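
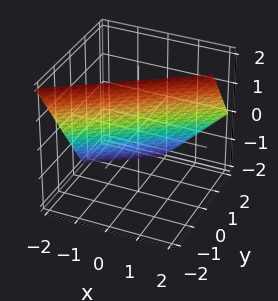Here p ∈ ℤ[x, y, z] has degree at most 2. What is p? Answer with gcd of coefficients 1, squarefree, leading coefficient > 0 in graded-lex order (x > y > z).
First, the degree is 1 — every cross-section is a straight line — this is a plane.
Then, from the visible intercepts: it crosses the z-axis at the gridline z = 1; one x-axis crossing is at x = -1.
Finally, the integer polynomial consistent with all of this is the stated p.

2*x - 3*y - 2*z + 2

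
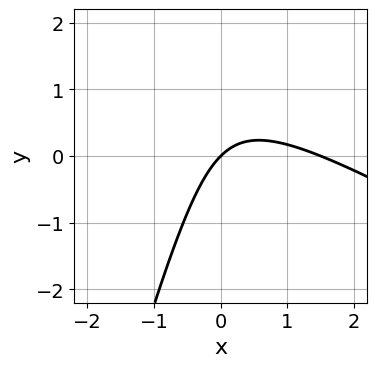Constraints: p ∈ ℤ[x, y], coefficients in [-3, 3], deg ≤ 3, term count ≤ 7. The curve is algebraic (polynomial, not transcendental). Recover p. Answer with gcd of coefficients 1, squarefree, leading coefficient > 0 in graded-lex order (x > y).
2*x^2 + 3*x*y - y^2 - 3*x + 3*y

Degree: a generic line meets the curve in up to 2 points, so deg p = 2.
From the visible intercepts: one x-axis crossing is at x = 0; one y-axis crossing is at y = 0.
Assembling these constraints gives the stated polynomial.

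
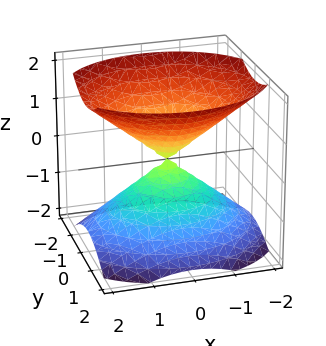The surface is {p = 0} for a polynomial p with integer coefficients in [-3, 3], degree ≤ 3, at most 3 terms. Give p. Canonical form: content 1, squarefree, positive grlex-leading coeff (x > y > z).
(a) The picture has 2 separate pieces. They look like related sheets of one shape, so recover p as a whole.
(b) The degree is 2 — a double cone through the origin; a quadric.
(c) Symmetries: the x ↦ −x reflection is a symmetry, so x appears only in even powers; the y ↦ −y reflection is a symmetry, so y appears only in even powers; it's symmetric under z → −z, forcing even powers of z.
(d) Observable constraints: it meets the y-axis at y = 0 (among the integer gridlines); one z-axis crossing is at z = 0; one x-axis crossing is at x = 0.
(e) Together with the visible shape, these determine p as stated.

2*x^2 + 3*y^2 - 3*z^2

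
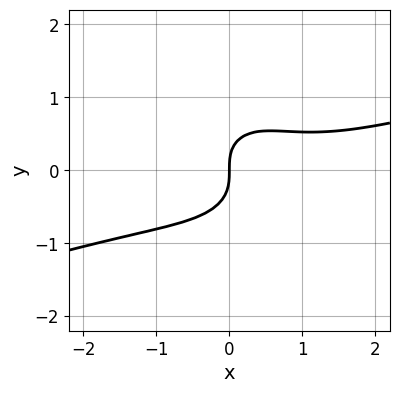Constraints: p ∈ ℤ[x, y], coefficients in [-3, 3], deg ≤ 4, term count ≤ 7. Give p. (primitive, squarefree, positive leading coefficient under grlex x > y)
1. The degree is 3 — a generic line meets the curve in up to 3 points.
2. From the axis intercepts and sections: it crosses the y-axis at the gridline y = 0; it meets the x-axis at x = 0 (among the integer gridlines).
3. Putting this together gives p.

x^3 - 3*x^2*y - 3*y^3 - x^2 + 2*x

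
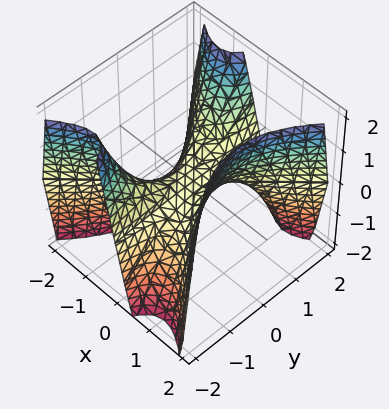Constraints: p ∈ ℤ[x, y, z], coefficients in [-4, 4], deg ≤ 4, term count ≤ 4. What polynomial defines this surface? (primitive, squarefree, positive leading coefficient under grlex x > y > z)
First, degree: no degree-2 surface has this shape, so deg p = 3.
Then, against the integer gridlines: one z-axis crossing is at z = 0; it meets the x-axis at x = 0 (among the integer gridlines).
Finally, fitting integer coefficients to these (and the overall shape) gives p. Check: (0, 2, 0) on the y-axis lies on the surface, and p(0, 2, 0) = 0. ✓

x^3 - x*y^2 - z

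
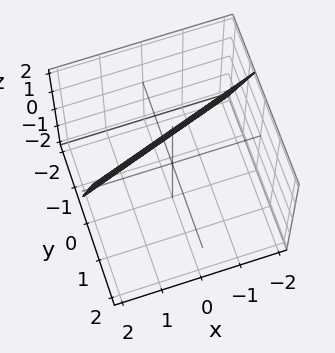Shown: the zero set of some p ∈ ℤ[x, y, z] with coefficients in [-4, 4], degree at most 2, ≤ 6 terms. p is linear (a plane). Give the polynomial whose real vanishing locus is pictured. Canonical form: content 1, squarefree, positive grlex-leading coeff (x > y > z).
x - 3*y + z - 2

1. deg p = 1. The surface is flat (a plane).
2. From the visible intercepts: it meets the x-axis at x = 2 (among the integer gridlines); it crosses the z-axis at the gridline z = 2.
3. These observations pin down the coefficients.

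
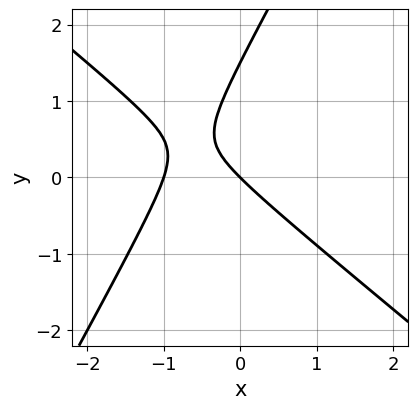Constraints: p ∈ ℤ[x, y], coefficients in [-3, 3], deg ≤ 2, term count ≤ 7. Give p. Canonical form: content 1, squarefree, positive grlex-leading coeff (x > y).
3*x^2 + 2*x*y - 2*y^2 + 3*x + 3*y

1. deg p = 2. No degree-1 curve has this shape.
2. Against the integer gridlines: the x-axis gridline crossings are at x ∈ {-1, 0}; it meets the y-axis at y = 0 (among the integer gridlines).
3. Assembling these constraints gives the stated polynomial.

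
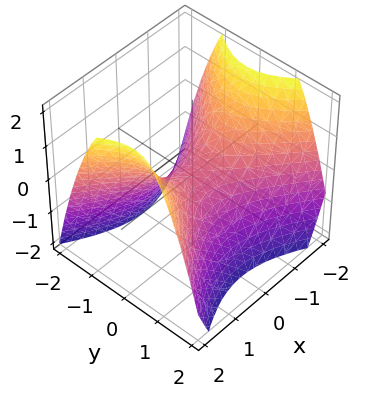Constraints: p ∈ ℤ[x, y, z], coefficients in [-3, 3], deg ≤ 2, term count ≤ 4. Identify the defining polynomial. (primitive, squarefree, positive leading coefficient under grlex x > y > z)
2*x^2 - 3*y^2 - 3*z

deg p = 2. A hyperbolic paraboloid; a quadric.
Symmetries: the y ↦ −y reflection is a symmetry, so y appears only in even powers; it's symmetric under x → −x, forcing even powers of x.
Against the integer gridlines: it meets the z-axis at z = 0 (among the integer gridlines); it crosses the x-axis at the gridline x = 0; it meets the y-axis at y = 0 (among the integer gridlines).
Matching integer coefficients to the picture gives p.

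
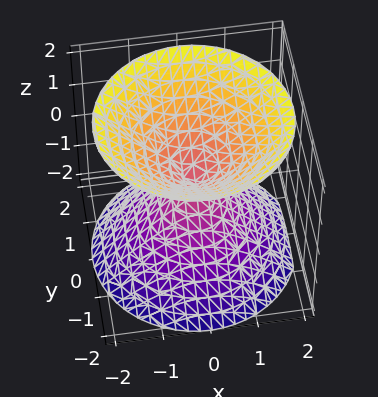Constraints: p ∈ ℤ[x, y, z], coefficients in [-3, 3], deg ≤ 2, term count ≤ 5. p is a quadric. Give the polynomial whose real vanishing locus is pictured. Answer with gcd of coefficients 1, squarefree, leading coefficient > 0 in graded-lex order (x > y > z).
x^2 + y^2 - z^2

1. There are 2 components. Treating them together as one polynomial.
2. The degree is 2 — two nappes meeting at a single point; a quadric.
3. Symmetries: rotational symmetry about the z-axis ⇒ p depends on x, y only through x² + y²; the z ↦ −z reflection is a symmetry, so z appears only in even powers.
4. Checking where it meets the axes: it crosses the x-axis at the gridline x = 0; a circular section at z = -1 has radius exactly 1; it meets the z-axis at z = 0 (among the integer gridlines); it meets the y-axis at y = 0 (among the integer gridlines).
5. These observations pin down the coefficients.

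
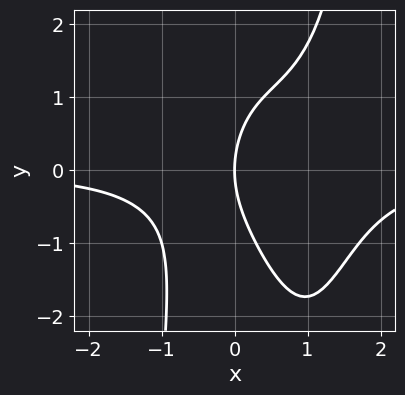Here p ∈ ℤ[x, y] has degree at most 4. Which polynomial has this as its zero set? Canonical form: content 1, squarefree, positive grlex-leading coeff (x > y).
1. The degree is 4 — the shape is more complex than any degree-3 curve.
2. From the visible intercepts: it crosses the y-axis at the gridline y = 0; it crosses the x-axis at the gridline x = 0.
3. Fitting integer coefficients to these (and the overall shape) gives p.

2*x^3*y - 2*x^2*y - y^2 + 3*x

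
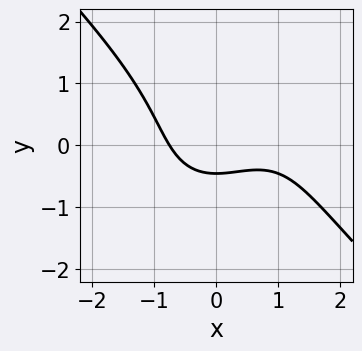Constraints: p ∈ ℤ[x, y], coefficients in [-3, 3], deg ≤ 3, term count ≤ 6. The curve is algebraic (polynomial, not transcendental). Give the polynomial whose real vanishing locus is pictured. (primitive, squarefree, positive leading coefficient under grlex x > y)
(a) Degree: a generic line meets the curve in up to 3 points, so deg p = 3.
(b) Putting this together gives p.

x^3 + y^3 - x^2 + 2*y + 1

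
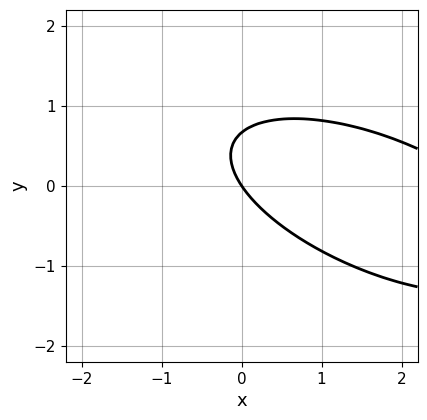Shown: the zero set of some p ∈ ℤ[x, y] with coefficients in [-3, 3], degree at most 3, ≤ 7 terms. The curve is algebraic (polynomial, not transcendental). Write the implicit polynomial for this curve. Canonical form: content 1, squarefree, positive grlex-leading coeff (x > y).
x^2 + 2*x*y + 3*y^2 - 3*x - 2*y

1. deg p = 2.
2. Checking where it meets the axes: one y-axis crossing is at y = 0; it meets the x-axis at x = 0 (among the integer gridlines).
3. Putting this together gives p.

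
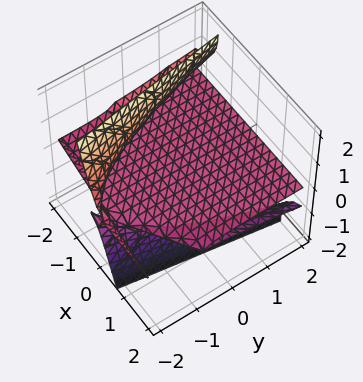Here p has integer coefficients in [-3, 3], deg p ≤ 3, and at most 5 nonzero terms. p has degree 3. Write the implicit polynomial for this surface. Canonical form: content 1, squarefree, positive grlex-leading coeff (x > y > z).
3*x*z^2 + z^3 + y*z + 2*z

(a) deg p = 3. No degree-2 surface has this shape.
(b) From the axis intercepts and sections: every point of the y-axis in the box is on the surface; the visible x-axis segment lies entirely on the surface; it meets the z-axis at z = 0 (among the integer gridlines).
(c) Assembling these constraints gives the stated polynomial.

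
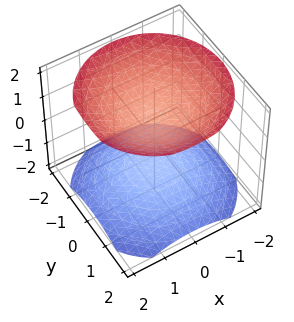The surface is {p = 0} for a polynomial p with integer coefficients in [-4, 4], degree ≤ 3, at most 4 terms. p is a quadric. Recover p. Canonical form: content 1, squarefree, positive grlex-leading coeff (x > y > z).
First, I count 2 distinct pieces. Treating them together as one polynomial.
Next, the degree is 2 — two sheets facing apart; a quadric.
Then, symmetries: rotational symmetry about the z-axis ⇒ p depends on x, y only through x² + y²; the z ↦ −z reflection is a symmetry, so z appears only in even powers.
Then, checking where it meets the axes: the surface avoids every integer y-axis point in the box; no x-intercept at any integer in the box.
Finally, together with the visible shape, these determine p as stated. Check: (0, 0, 1) on the z-axis lies on the surface, and p(0, 0, 1) = 0. ✓

2*x^2 + 2*y^2 - 3*z^2 + 3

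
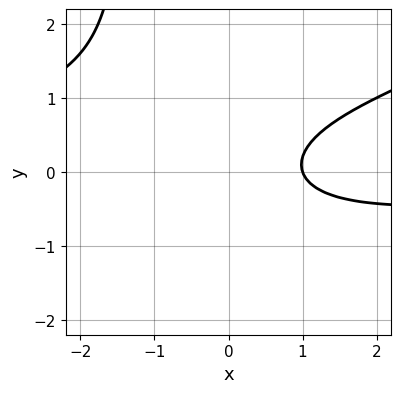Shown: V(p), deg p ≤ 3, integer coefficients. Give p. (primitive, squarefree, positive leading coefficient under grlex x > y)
x^2*y - 2*x*y^2 - 3*y^2 + 3*x - 3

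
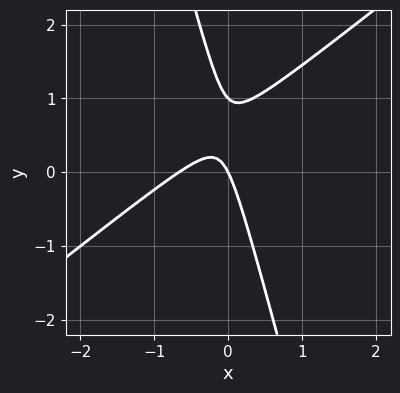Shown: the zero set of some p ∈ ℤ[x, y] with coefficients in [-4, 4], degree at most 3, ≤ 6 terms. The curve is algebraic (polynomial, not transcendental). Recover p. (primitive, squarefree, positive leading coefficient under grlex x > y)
3*x^2 - 3*x*y - y^2 + 2*x + y

Degree: a generic line meets the curve in up to 2 points, so deg p = 2.
Against the integer gridlines: it crosses the x-axis at the gridline x = 0; among the integer gridlines, it crosses the y-axis at y ∈ {0, 1}.
Assembling these constraints gives the stated polynomial.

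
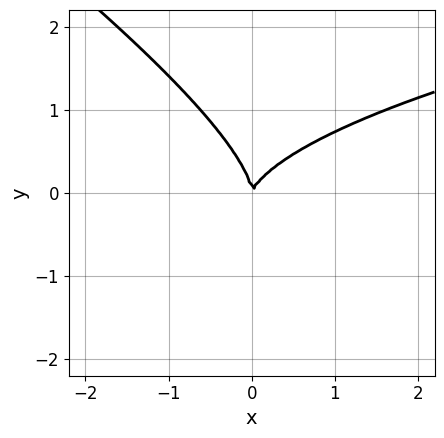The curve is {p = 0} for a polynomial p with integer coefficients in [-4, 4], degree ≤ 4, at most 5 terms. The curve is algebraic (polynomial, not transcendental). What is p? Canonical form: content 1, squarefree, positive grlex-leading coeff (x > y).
(a) deg p = 3. The shape is more complex than any degree-2 curve.
(b) From the visible intercepts: it crosses the x-axis at the gridline x = 0; one y-axis crossing is at y = 0.
(c) Putting this together gives p.

2*x*y^2 + 3*y^3 - 3*x^2 + x*y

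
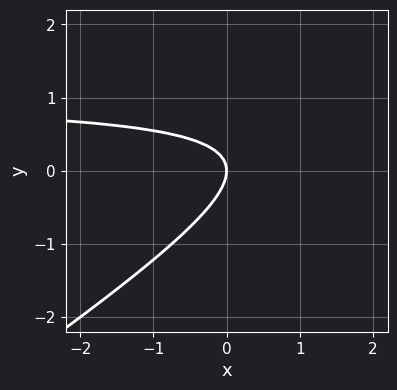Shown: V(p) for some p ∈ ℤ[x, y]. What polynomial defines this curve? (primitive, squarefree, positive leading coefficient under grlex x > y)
1. The degree is 2 — a generic line meets the curve in up to 2 points.
2. From the visible intercepts: it meets the x-axis at x = 0 (among the integer gridlines); one y-axis crossing is at y = 0.
3. Fitting integer coefficients to these (and the overall shape) gives p.

2*x*y - 3*y^2 - 2*x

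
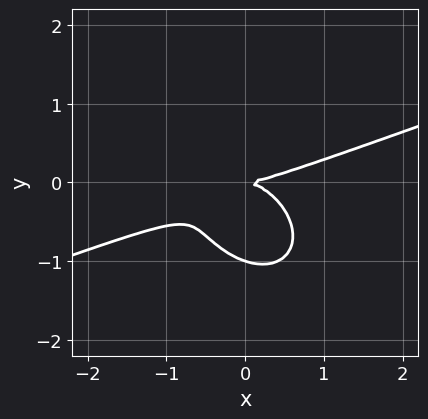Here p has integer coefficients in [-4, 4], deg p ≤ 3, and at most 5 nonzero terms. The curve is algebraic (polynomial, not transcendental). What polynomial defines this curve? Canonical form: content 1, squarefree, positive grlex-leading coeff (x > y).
First, the degree is 3 — no degree-2 curve has this shape.
Next, reading off the gridlines: it crosses the x-axis at the gridline x = 0; among the integer gridlines, it crosses the y-axis at y ∈ {-1, 0}.
Finally, together with the visible shape, these determine p as stated.

x^3 - 2*x^2*y - x*y^2 - 3*y^3 - 3*y^2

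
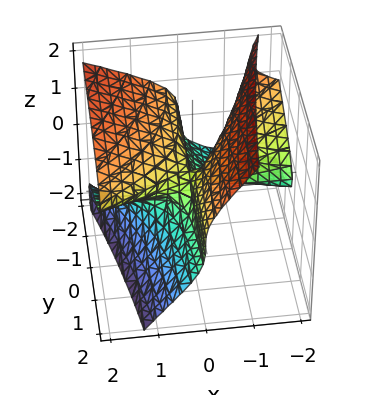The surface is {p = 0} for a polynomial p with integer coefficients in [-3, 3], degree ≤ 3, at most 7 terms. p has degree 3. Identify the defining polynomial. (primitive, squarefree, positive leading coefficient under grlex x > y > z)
1. deg p = 3. No degree-2 surface has this shape.
2. Reading off the gridlines: the visible y-axis segment lies entirely on the surface; it meets the z-axis at z = 0 (among the integer gridlines); it meets the x-axis at x = 0 (among the integer gridlines).
3. Assembling these constraints gives the stated polynomial.

2*x^2*z - 3*x*z^2 - 3*z^3 + x^2 - 3*x*y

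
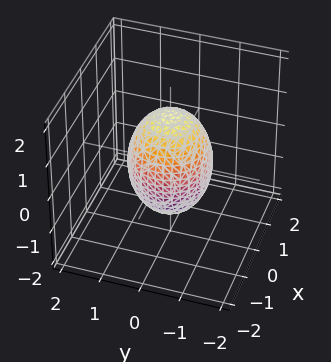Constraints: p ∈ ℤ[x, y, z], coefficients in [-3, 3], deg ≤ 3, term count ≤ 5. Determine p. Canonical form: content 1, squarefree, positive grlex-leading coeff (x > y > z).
Degree: a closed, bounded, convex surface; a quadric, so deg p = 2.
Symmetries: rotational symmetry about the z-axis ⇒ p depends on x, y only through x² + y²; the z ↦ −z reflection is a symmetry, so z appears only in even powers.
From the axis intercepts and sections: among the integer gridlines, it crosses the y-axis at y ∈ {-1, 1}; a circular section at z = 1 has radius between 0 and 1; among the integer gridlines, it crosses the x-axis at x ∈ {-1, 1}.
Matching integer coefficients to the picture gives p.

2*x^2 + 2*y^2 + z^2 - 2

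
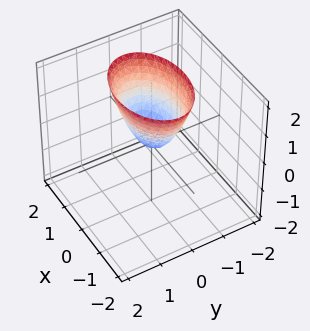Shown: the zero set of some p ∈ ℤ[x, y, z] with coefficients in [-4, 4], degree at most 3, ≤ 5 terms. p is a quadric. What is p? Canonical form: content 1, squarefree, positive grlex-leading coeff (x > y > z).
The degree is 2 — a paraboloid; a quadric.
Symmetries: the y ↦ −y reflection is a symmetry, so y appears only in even powers; the x ↦ −x reflection is a symmetry, so x appears only in even powers.
Observable constraints: it crosses the y-axis at the gridline y = 0; it meets the z-axis at z = 0 (among the integer gridlines); it meets the x-axis at x = 0 (among the integer gridlines).
Together with the visible shape, these determine p as stated.

x^2 + 2*y^2 - z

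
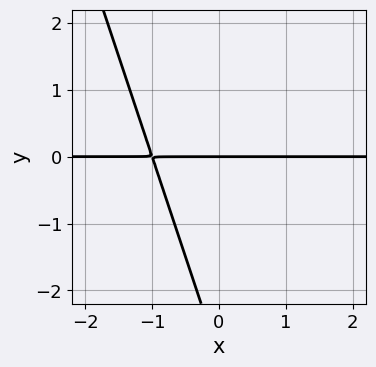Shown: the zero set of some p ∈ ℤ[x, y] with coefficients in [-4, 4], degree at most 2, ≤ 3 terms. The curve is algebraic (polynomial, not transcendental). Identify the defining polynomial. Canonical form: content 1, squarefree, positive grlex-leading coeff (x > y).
3*x*y + y^2 + 3*y

1. Degree: no degree-1 curve has this shape, so deg p = 2.
2. Reading off the gridlines: every point of the x-axis in the box is on the curve; it meets the y-axis at y = 0 (among the integer gridlines).
3. The integer polynomial consistent with all of this is the stated p.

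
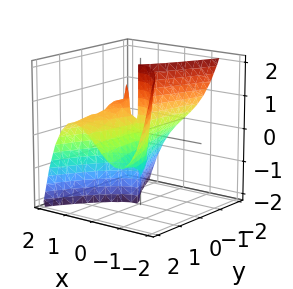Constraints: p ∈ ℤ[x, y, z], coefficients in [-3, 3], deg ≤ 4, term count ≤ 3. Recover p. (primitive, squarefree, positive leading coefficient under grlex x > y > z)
2*x^3 + y^2*z - 2*x*y

(a) The degree is 3 — no degree-2 surface has this shape.
(b) Observable constraints: every point of the z-axis in the box is on the surface; it crosses the x-axis at the gridline x = 0; the visible y-axis segment lies entirely on the surface.
(c) Assembling these constraints gives the stated polynomial.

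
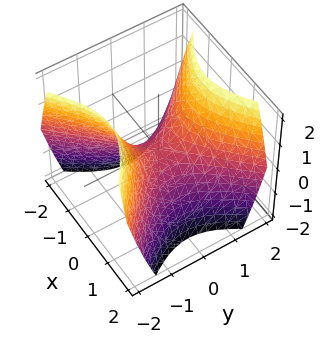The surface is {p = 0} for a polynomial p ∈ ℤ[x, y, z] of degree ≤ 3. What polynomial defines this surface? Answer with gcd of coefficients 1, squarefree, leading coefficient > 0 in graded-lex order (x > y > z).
1. The degree is 2 — a saddle surface; a quadric.
2. Symmetries: mirror symmetry x ↦ −x ⇒ only even powers of x; mirror symmetry y ↦ −y ⇒ only even powers of y.
3. Checking where it meets the axes: it crosses the z-axis at the gridline z = 0; one x-axis crossing is at x = 0.
4. Fitting integer coefficients to these (and the overall shape) gives p.

x^2 - y^2 + z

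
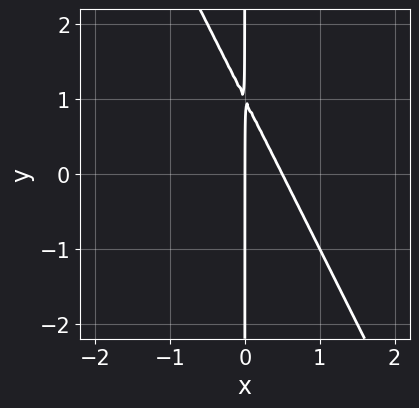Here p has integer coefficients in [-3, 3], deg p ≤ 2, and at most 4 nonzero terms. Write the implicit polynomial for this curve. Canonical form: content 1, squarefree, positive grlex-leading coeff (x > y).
2*x^2 + x*y - x

deg p = 2. No degree-1 curve has this shape.
Reading off the gridlines: it meets the x-axis at x = 0 (among the integer gridlines); every point of the y-axis in the box is on the curve.
These observations pin down the coefficients.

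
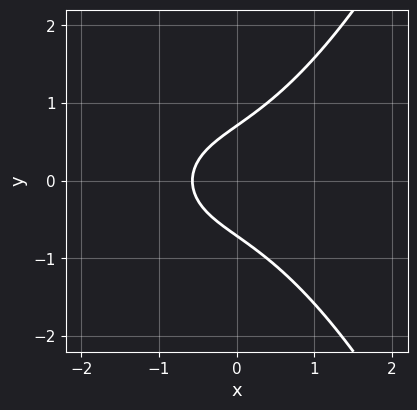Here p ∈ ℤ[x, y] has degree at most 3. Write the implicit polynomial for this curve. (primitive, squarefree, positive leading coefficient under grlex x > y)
First, the degree is 3 — no degree-2 curve has this shape.
Then, symmetries: the y ↦ −y reflection is a symmetry, so y appears only in even powers.
Finally, solving for integer coefficients yields p as stated.

x^3 + x^2 - 2*y^2 + 2*x + 1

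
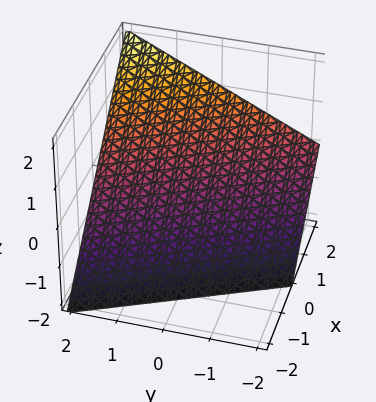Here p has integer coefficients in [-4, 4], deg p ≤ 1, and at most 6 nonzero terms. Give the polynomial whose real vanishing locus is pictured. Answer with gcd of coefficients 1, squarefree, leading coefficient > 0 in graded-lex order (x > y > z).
2*x + y - 2*z - 2

deg p = 1.
From the axis intercepts and sections: it meets the z-axis at z = -1 (among the integer gridlines); it meets the y-axis at y = 2 (among the integer gridlines); one x-axis crossing is at x = 1.
Solving for integer coefficients yields p as stated.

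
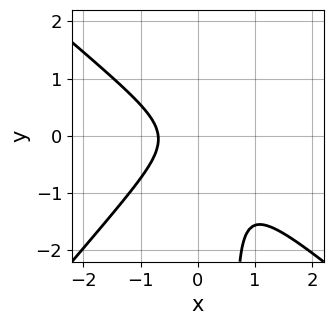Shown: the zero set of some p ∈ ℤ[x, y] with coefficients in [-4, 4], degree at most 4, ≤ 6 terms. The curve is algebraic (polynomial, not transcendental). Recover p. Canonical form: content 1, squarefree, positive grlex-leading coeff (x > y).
3*x^3 + x^2*y - 3*x*y^2 + 2*y^2 + 1

deg p = 3. A generic line meets the curve in up to 3 points.
Reading off the gridlines: it misses every integer gridline on the y-axis.
Putting this together gives p.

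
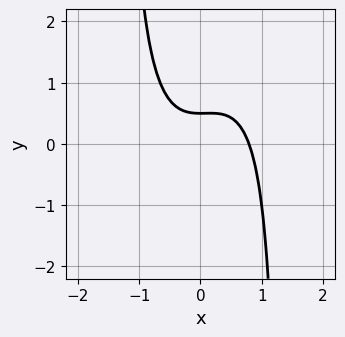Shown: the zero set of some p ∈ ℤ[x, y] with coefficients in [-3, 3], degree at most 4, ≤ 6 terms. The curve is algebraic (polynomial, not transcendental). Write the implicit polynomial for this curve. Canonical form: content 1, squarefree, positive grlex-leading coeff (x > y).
2*x^3 - x^2*y + 2*y - 1

First, deg p = 3. No degree-2 curve has this shape.
Finally, the integer polynomial consistent with all of this is the stated p.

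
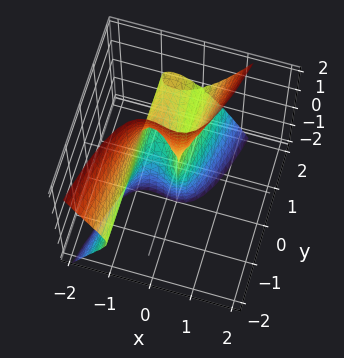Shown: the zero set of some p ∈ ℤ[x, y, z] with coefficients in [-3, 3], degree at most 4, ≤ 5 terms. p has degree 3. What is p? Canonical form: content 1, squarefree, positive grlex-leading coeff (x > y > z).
First, degree: the shape is more complex than any degree-2 surface, so deg p = 3.
Then, from the visible intercepts: every point of the z-axis in the box is on the surface; the visible y-axis segment lies entirely on the surface; it crosses the x-axis at the gridline x = -1.
Finally, putting this together gives p.

3*x^3 - y*z^2 + 3*x^2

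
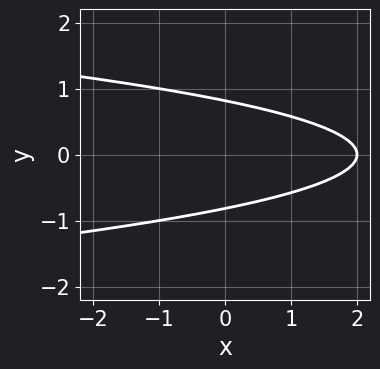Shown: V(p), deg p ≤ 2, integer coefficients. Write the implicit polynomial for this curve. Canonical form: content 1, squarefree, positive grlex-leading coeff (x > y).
First, degree: the shape is more complex than any degree-1 curve, so deg p = 2.
Then, symmetries: the y ↦ −y reflection is a symmetry, so y appears only in even powers.
Then, against the integer gridlines: one x-axis crossing is at x = 2.
Finally, assembling these constraints gives the stated polynomial.

3*y^2 + x - 2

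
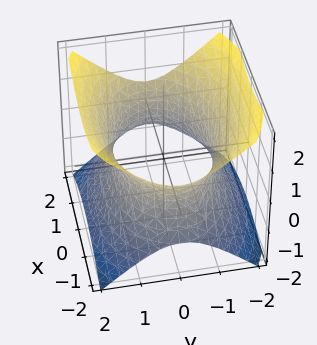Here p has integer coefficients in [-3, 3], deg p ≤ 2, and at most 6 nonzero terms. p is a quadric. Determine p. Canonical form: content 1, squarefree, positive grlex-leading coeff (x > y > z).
x^2 + 2*y^2 - 2*z^2 - 3

deg p = 2.
Symmetries: mirror symmetry y ↦ −y ⇒ only even powers of y; the z ↦ −z reflection is a symmetry, so z appears only in even powers; it's symmetric under x → −x, forcing even powers of x.
Against the integer gridlines: the surface avoids every integer z-axis point in the box.
Assembling these constraints gives the stated polynomial.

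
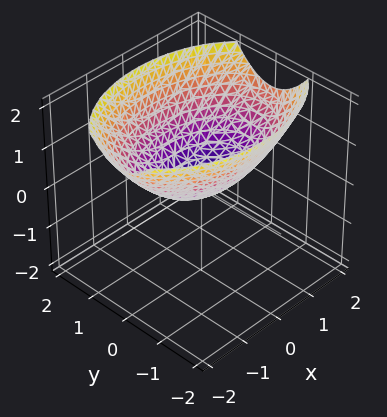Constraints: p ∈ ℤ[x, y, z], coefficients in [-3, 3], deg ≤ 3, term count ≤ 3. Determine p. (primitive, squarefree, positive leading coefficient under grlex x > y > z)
x^2 + 2*y^2 - 3*z

(a) deg p = 2. A single bowl opening along one axis; a quadric.
(b) Symmetries: it's symmetric under x → −x, forcing even powers of x; mirror symmetry y ↦ −y ⇒ only even powers of y.
(c) Checking where it meets the axes: it crosses the z-axis at the gridline z = 0; it crosses the x-axis at the gridline x = 0; it meets the y-axis at y = 0 (among the integer gridlines).
(d) Solving for integer coefficients yields p as stated.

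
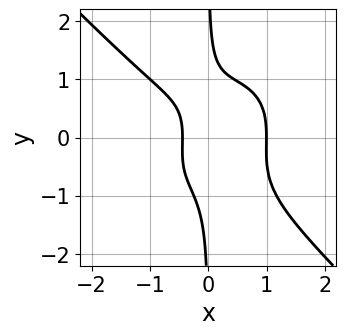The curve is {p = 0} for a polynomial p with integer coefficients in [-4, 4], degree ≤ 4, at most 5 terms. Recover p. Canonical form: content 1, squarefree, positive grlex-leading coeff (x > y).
3*x^4 + 3*x*y^3 + x*y^2 - 2*x - 1

The degree is 4 — no degree-3 curve has this shape.
Reading off the gridlines: one x-axis crossing is at x = 1; no y-intercept at any integer in the box.
Putting this together gives p.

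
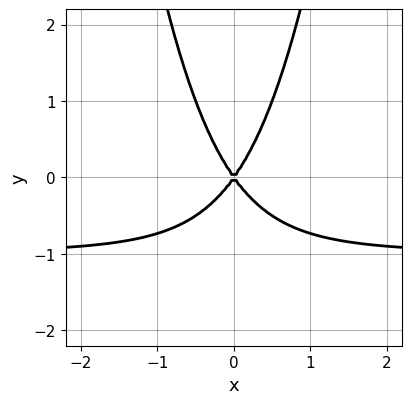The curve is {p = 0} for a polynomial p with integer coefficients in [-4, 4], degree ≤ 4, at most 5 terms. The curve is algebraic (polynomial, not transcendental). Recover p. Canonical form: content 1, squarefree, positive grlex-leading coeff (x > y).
First, degree: a generic line meets the curve in up to 3 points, so deg p = 3.
Then, symmetries: it's symmetric under x → −x, forcing even powers of x.
Next, from the visible intercepts: it meets the y-axis at y = 0 (among the integer gridlines); it crosses the x-axis at the gridline x = 0.
Finally, matching integer coefficients to the picture gives p.

2*x^2*y + 2*x^2 - y^2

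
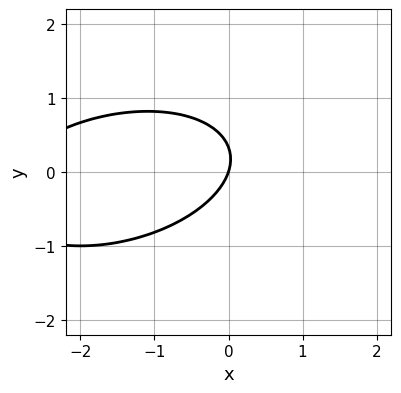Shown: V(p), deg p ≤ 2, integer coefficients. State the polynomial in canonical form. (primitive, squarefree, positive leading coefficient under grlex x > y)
The degree is 2 — the shape is more complex than any degree-1 curve.
From the visible intercepts: it crosses the x-axis at the gridline x = 0; it meets the y-axis at y = 0 (among the integer gridlines).
Assembling these constraints gives the stated polynomial.

x^2 - x*y + 3*y^2 + 3*x - y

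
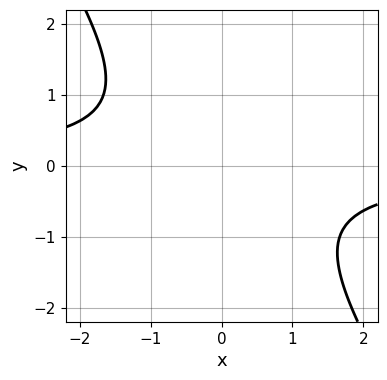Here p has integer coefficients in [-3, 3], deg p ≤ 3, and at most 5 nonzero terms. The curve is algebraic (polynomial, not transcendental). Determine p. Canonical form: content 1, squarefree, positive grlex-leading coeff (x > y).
3*x*y + 2*y^2 + 3

First, degree: no degree-1 curve has this shape, so deg p = 2.
Next, against the integer gridlines: the curve avoids every integer y-axis point in the box; no x-intercept at any integer in the box.
Finally, assembling these constraints gives the stated polynomial.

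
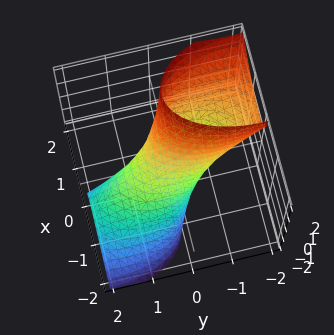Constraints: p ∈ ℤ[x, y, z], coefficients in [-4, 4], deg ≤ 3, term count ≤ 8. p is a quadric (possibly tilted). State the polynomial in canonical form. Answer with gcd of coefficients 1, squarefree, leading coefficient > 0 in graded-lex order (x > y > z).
deg p = 2.
From the axis intercepts and sections: among the integer gridlines, it crosses the z-axis at z ∈ {-1, 1}; the y-axis gridline crossings are at y ∈ {-1, 1}.
Fitting integer coefficients to these (and the overall shape) gives p.

3*x^2 - 3*x*z + y^2 + 2*y*z + z^2 - 1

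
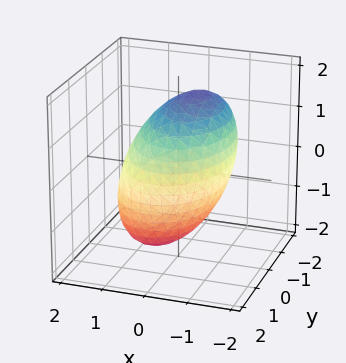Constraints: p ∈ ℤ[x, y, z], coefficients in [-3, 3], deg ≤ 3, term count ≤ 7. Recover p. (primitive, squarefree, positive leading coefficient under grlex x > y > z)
2*x^2 + x*z + y^2 + z^2 - 3

First, degree: no degree-1 surface has this shape, so deg p = 2.
Finally, solving for integer coefficients yields p as stated.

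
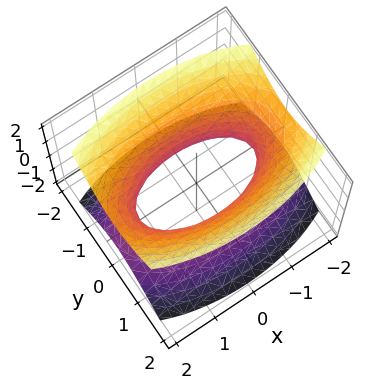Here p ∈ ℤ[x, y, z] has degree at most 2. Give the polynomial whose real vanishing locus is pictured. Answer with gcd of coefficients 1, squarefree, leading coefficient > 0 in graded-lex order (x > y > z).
(a) deg p = 2. An hourglass — one-sheet hyperboloid; a quadric.
(b) Symmetries: it's symmetric under y → −y, forcing even powers of y; mirror symmetry z ↦ −z ⇒ only even powers of z; mirror symmetry x ↦ −x ⇒ only even powers of x.
(c) Checking where it meets the axes: it misses every integer gridline on the z-axis.
(d) Matching integer coefficients to the picture gives p.

x^2 + 3*y^2 - 2*z^2 - 2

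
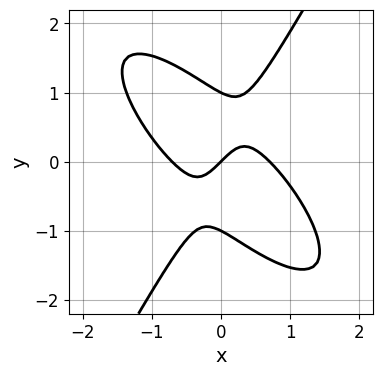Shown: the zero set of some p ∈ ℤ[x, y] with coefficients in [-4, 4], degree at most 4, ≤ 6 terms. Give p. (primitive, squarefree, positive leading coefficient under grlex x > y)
1. deg p = 3. No degree-2 curve has this shape.
2. Against the integer gridlines: it crosses the x-axis at the gridline x = 0; among the integer gridlines, it crosses the y-axis at y ∈ {-1, 0, 1}.
3. Solving for integer coefficients yields p as stated.

2*x^3 + 2*x^2*y - y^3 - x + y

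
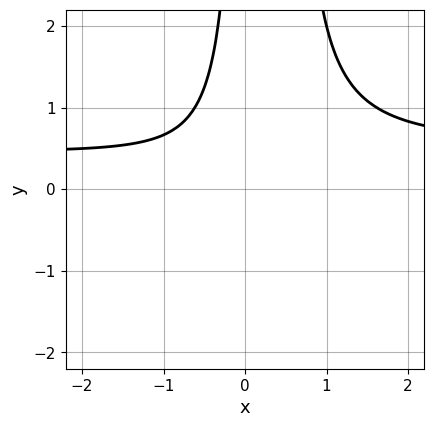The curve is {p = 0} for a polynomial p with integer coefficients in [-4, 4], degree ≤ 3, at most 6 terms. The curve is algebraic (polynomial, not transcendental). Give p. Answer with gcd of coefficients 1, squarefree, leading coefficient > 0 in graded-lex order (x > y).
2*x^2*y - x^2 - x*y - 1

1. The degree is 3 — the shape is more complex than any degree-2 curve.
2. Checking where it meets the axes: the curve avoids every integer x-axis point in the box; the curve avoids every integer y-axis point in the box.
3. These observations pin down the coefficients.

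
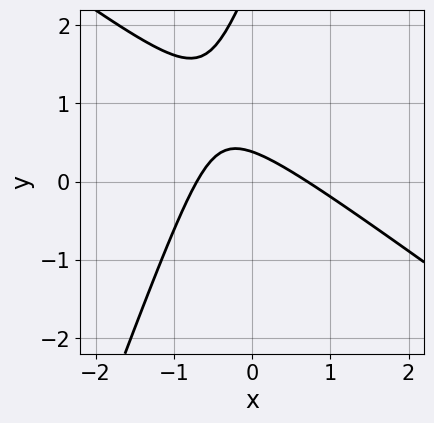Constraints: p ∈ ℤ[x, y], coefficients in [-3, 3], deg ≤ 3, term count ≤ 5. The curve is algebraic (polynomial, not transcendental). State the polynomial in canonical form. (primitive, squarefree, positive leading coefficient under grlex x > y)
2*x^2 + 2*x*y - y^2 + 3*y - 1

Degree: a generic line meets the curve in up to 2 points, so deg p = 2.
The integer polynomial consistent with all of this is the stated p.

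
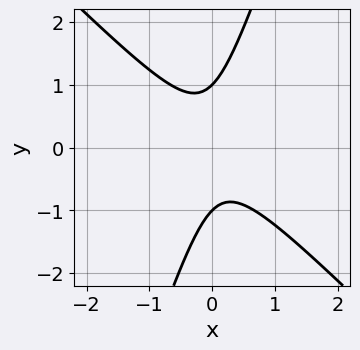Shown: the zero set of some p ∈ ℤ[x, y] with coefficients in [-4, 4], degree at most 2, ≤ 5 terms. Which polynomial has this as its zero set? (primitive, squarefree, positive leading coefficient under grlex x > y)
3*x^2 + 2*x*y - y^2 + 1

deg p = 2. No degree-1 curve has this shape.
From the axis intercepts and sections: no x-intercept at any integer in the box; among the integer gridlines, it crosses the y-axis at y ∈ {-1, 1}.
The integer polynomial consistent with all of this is the stated p.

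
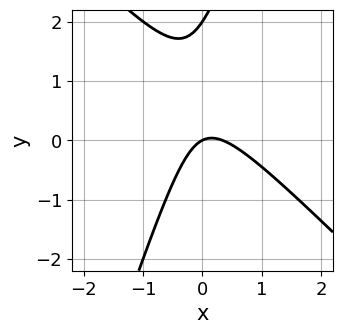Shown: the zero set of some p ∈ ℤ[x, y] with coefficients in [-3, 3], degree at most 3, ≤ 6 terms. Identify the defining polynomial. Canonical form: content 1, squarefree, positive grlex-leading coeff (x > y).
3*x^2 + 2*x*y - y^2 - x + 2*y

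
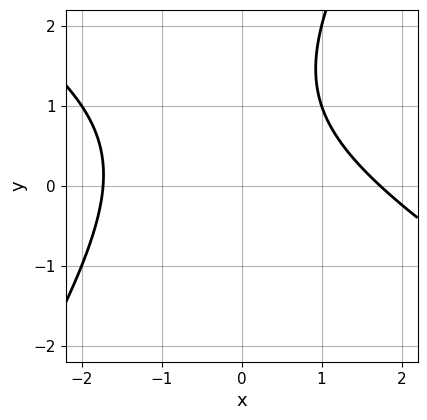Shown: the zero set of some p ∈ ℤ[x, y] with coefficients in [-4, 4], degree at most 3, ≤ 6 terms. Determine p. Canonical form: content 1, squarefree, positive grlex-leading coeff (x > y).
x^2 + x*y - y^2 + 2*y - 3

First, deg p = 2. No degree-1 curve has this shape.
Next, from the axis intercepts and sections: no y-intercept at any integer in the box.
Finally, fitting integer coefficients to these (and the overall shape) gives p.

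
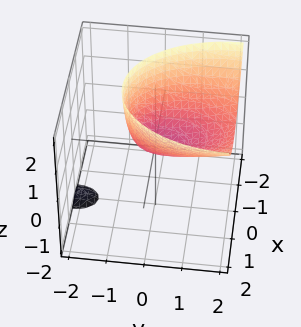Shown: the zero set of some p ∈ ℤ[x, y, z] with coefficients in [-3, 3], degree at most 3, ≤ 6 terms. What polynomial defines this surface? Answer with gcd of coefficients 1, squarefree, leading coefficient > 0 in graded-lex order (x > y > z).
(a) The picture has 2 separate pieces. Treating them together as one polynomial.
(b) The degree is 2 — a generic line meets the surface in up to 2 points.
(c) Reading off the gridlines: it meets the y-axis at y = 0 (among the integer gridlines); it meets the x-axis at x = 0 (among the integer gridlines).
(d) Together with the visible shape, these determine p as stated.

2*x^2 + y^2 - 2*y*z - 2*z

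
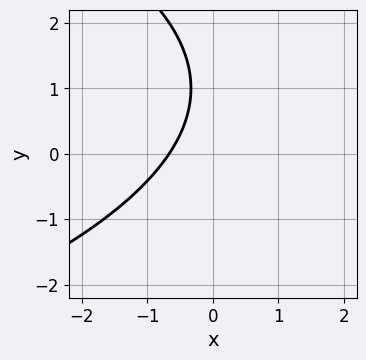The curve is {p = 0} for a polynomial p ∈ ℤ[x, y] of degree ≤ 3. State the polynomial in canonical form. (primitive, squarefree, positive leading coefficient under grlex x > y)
y^2 + 3*x - 2*y + 2

1. deg p = 2.
2. From the visible intercepts: no y-intercept at any integer in the box.
3. These observations pin down the coefficients.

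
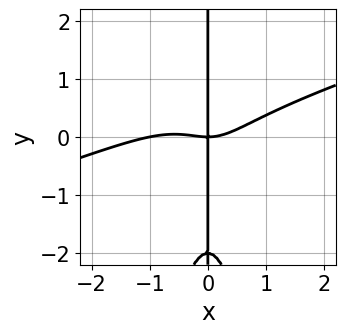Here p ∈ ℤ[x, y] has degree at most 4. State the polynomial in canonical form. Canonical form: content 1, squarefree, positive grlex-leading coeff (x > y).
x^4 - 3*x^3*y + x^3 - x*y^2 - 2*x*y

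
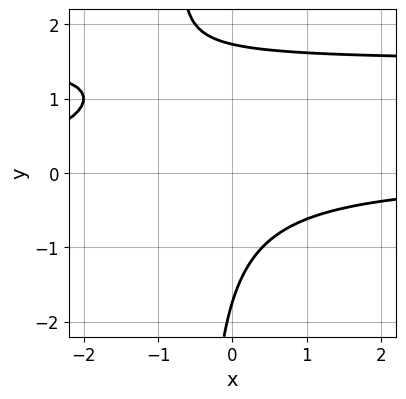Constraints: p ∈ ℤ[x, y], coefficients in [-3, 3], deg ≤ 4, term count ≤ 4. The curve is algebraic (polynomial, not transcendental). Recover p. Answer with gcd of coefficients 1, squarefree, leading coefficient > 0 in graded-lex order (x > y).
2*x*y^2 - 3*x*y + y^2 - 3

First, deg p = 3. The shape is more complex than any degree-2 curve.
Then, against the integer gridlines: no x-intercept at any integer in the box.
Finally, these observations pin down the coefficients.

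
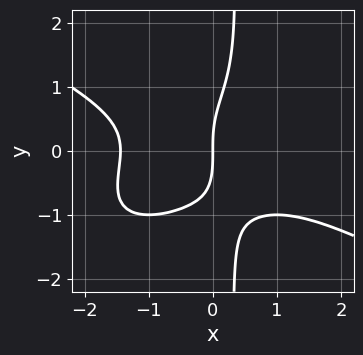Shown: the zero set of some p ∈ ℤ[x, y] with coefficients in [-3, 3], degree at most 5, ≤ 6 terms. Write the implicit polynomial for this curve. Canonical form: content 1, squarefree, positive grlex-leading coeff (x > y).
The degree is 4 — the shape is more complex than any degree-3 curve.
Reading off the gridlines: it meets the x-axis at x = 0 (among the integer gridlines); it crosses the y-axis at the gridline y = 0.
These observations pin down the coefficients.

x^4 - 2*x^2*y^2 + 3*x*y^3 - y^3 + 3*x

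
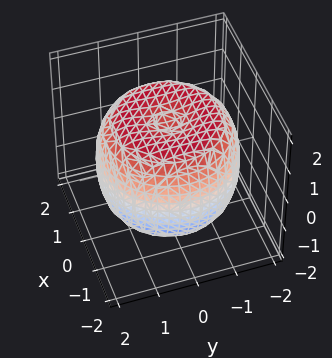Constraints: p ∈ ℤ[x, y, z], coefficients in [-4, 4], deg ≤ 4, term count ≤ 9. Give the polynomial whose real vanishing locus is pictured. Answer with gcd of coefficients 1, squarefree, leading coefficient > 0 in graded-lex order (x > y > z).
The degree is 4 — a generic line meets the surface in up to 4 points.
Symmetries: the z-axis is an axis of rotation, so x and y enter only as x² + y².
From the visible intercepts: a circular section at z = 0 has radius between 1 and 2.
Matching integer coefficients to the picture gives p.

x^4 + 2*x^2*y^2 + y^4 - 2*x^2 - 2*y^2 + 2*z^2 - 3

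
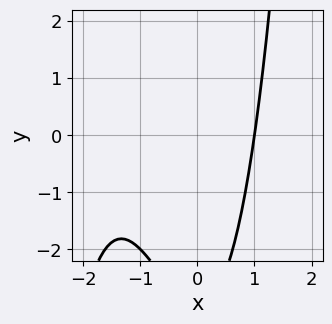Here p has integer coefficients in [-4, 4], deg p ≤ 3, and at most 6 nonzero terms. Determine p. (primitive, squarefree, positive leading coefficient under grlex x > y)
The degree is 3 — the shape is more complex than any degree-2 curve.
Against the integer gridlines: it crosses the x-axis at the gridline x = 1; no y-intercept at any integer in the box.
Solving for integer coefficients yields p as stated.

x^3 + 2*x^2 - y - 3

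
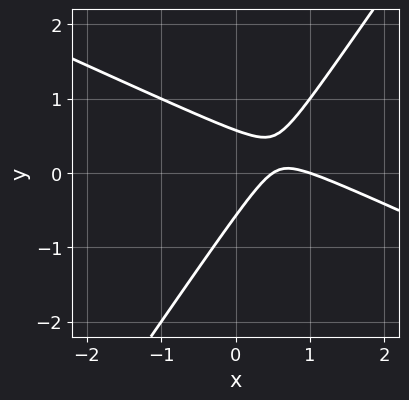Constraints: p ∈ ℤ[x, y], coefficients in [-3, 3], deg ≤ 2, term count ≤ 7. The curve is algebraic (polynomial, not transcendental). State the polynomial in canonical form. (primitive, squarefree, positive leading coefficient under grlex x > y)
(a) Degree: the shape is more complex than any degree-1 curve, so deg p = 2.
(b) From the axis intercepts and sections: it crosses the x-axis at the gridline x = 1.
(c) Putting this together gives p.

2*x^2 + 3*x*y - 3*y^2 - 3*x + 1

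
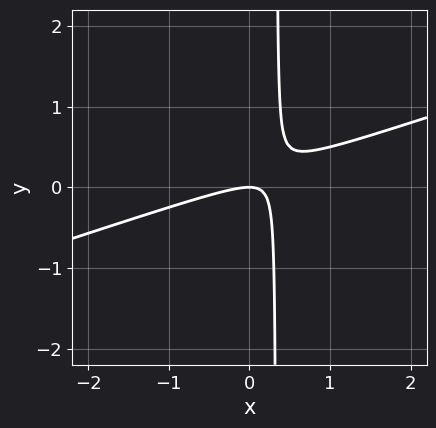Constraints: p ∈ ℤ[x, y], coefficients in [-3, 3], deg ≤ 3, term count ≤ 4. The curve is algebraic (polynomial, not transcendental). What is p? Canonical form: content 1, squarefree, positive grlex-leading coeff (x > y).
x^2 - 3*x*y + y

1. Degree: a generic line meets the curve in up to 2 points, so deg p = 2.
2. Checking where it meets the axes: one x-axis crossing is at x = 0; it meets the y-axis at y = 0 (among the integer gridlines).
3. The integer polynomial consistent with all of this is the stated p.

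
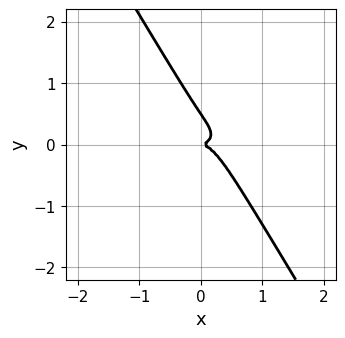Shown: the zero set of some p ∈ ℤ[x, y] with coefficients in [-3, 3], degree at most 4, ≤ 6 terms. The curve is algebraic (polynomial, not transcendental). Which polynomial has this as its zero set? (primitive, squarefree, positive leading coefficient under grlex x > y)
1. deg p = 3. A generic line meets the curve in up to 3 points.
2. Against the integer gridlines: it meets the x-axis at x = 0 (among the integer gridlines); it meets the y-axis at y = 0 (among the integer gridlines).
3. Solving for integer coefficients yields p as stated.

x^3 + 3*x*y^2 + 2*y^3 - y^2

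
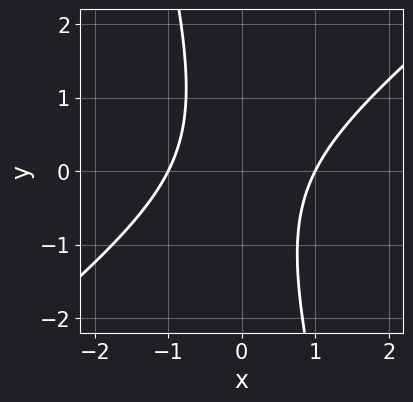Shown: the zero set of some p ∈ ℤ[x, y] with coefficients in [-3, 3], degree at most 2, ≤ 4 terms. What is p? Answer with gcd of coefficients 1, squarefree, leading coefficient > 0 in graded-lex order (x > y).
First, the degree is 2 — no degree-1 curve has this shape.
Then, from the visible intercepts: it misses every integer gridline on the y-axis; the x-axis gridline crossings are at x ∈ {-1, 1}.
Finally, putting this together gives p.

3*x^2 - 3*x*y - y^2 - 3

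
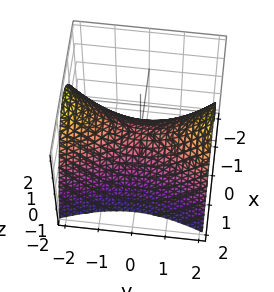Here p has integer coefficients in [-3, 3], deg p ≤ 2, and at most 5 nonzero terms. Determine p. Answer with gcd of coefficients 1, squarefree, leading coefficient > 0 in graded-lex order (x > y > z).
3*x^2 - y^2 + 3*z

Degree: a hyperbolic paraboloid; a quadric, so deg p = 2.
Symmetries: the x ↦ −x reflection is a symmetry, so x appears only in even powers; it's symmetric under y → −y, forcing even powers of y.
Checking where it meets the axes: it meets the x-axis at x = 0 (among the integer gridlines); one y-axis crossing is at y = 0.
Putting this together gives p.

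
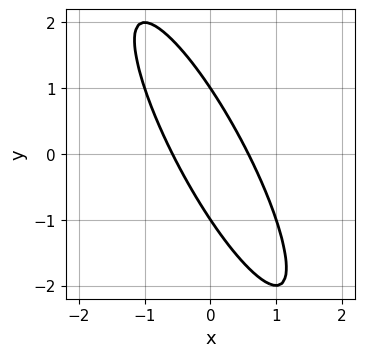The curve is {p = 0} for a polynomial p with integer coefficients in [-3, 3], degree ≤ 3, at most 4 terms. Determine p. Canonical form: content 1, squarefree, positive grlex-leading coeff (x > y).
3*x^2 + 3*x*y + y^2 - 1

1. deg p = 2. A generic line meets the curve in up to 2 points.
2. From the axis intercepts and sections: the y-axis gridline crossings are at y ∈ {-1, 1}.
3. Solving for integer coefficients yields p as stated.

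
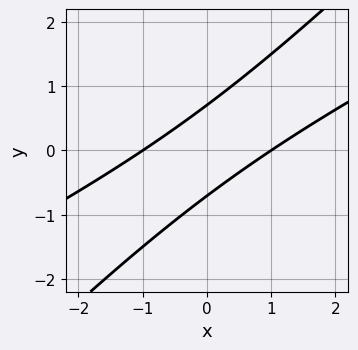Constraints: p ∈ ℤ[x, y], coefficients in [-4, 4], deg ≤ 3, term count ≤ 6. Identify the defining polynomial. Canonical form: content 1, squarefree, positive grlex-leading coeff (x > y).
x^2 - 3*x*y + 2*y^2 - 1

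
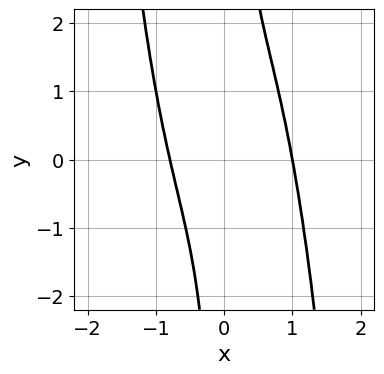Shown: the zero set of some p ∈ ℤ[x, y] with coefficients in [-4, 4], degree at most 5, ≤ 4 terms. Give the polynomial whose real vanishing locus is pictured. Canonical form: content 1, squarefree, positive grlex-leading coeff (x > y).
(a) deg p = 4.
(b) Against the integer gridlines: no y-intercept at any integer in the box; it meets the x-axis at x = 1 (among the integer gridlines).
(c) These observations pin down the coefficients.

3*x^4 + 2*x*y - x - 2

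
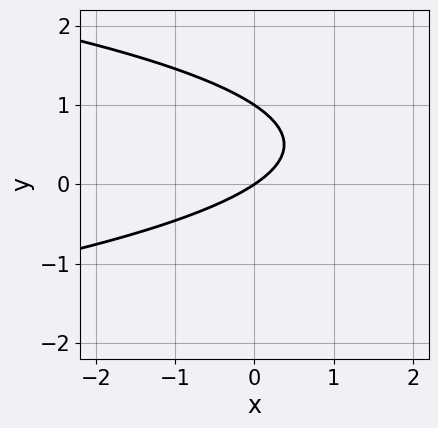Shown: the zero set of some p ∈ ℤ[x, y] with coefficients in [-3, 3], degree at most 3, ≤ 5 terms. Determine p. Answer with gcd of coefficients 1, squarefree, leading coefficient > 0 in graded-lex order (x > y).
3*y^2 + 2*x - 3*y

(a) The degree is 2 — no degree-1 curve has this shape.
(b) Reading off the gridlines: the y-axis gridline crossings are at y ∈ {0, 1}; it meets the x-axis at x = 0 (among the integer gridlines).
(c) Fitting integer coefficients to these (and the overall shape) gives p.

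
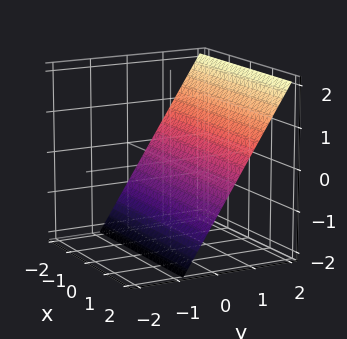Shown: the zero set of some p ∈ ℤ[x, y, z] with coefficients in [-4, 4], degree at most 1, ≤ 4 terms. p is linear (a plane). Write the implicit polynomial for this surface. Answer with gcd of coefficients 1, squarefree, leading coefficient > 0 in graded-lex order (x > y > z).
3*y - 2*z - 2

1. The degree is 1 — every cross-section is a straight line — this is a plane.
2. Against the integer gridlines: the surface avoids every integer x-axis point in the box; one z-axis crossing is at z = -1.
3. Matching integer coefficients to the picture gives p.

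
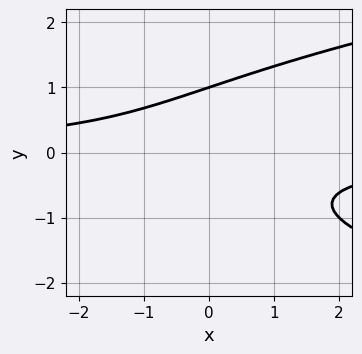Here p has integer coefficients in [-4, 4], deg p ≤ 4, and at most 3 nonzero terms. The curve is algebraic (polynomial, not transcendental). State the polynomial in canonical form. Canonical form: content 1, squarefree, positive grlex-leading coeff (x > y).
First, deg p = 3. No degree-2 curve has this shape.
Next, reading off the gridlines: it crosses the y-axis at the gridline y = 1; no x-intercept at any integer in the box.
Finally, fitting integer coefficients to these (and the overall shape) gives p.

y^3 - x*y - 1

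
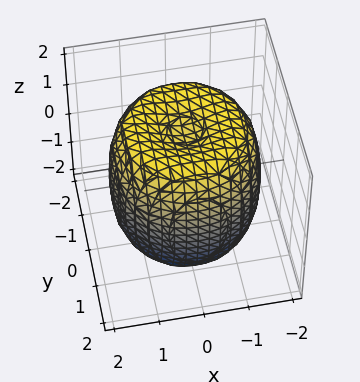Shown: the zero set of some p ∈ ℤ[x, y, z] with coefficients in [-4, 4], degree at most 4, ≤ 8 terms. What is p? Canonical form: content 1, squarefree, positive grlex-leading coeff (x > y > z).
x^4 + 2*x^2*y^2 + y^4 - 2*x^2 - 2*y^2 + z^2 - 2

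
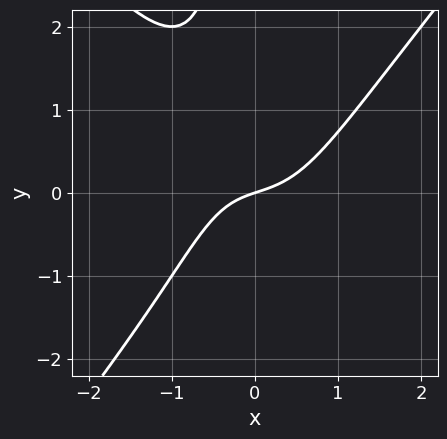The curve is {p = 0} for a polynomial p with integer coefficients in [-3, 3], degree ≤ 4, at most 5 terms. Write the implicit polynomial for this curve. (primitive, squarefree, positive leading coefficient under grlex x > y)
3*x^3 - 2*x*y^2 - x*y + x - 3*y

The degree is 3 — the shape is more complex than any degree-2 curve.
From the axis intercepts and sections: one x-axis crossing is at x = 0; one y-axis crossing is at y = 0.
Fitting integer coefficients to these (and the overall shape) gives p.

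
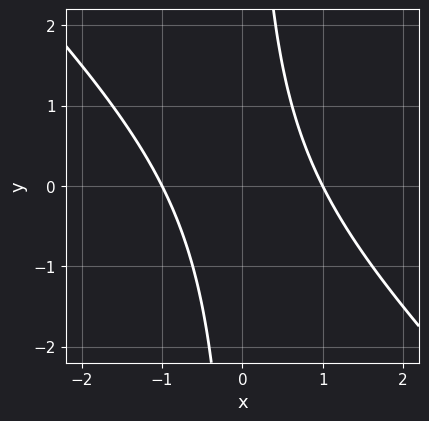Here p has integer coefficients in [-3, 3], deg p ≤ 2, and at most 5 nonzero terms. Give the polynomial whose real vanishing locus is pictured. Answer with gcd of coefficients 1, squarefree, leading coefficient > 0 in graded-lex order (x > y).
x^2 + x*y - 1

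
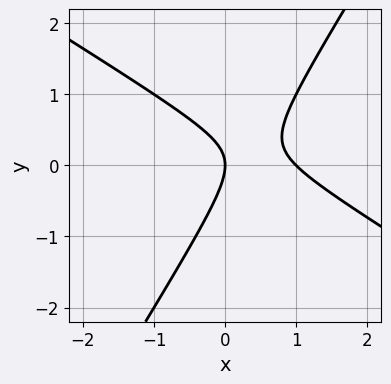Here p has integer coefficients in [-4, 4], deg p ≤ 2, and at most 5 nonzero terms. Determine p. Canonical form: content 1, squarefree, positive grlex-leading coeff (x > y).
The degree is 2 — no degree-1 curve has this shape.
From the axis intercepts and sections: one y-axis crossing is at y = 0; the x-axis gridline crossings are at x ∈ {0, 1}.
Matching integer coefficients to the picture gives p.

x^2 + x*y - y^2 - x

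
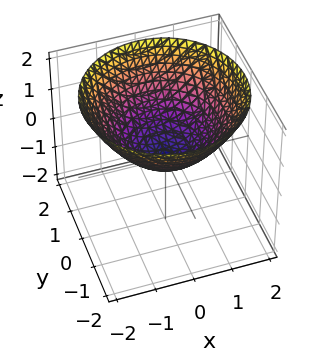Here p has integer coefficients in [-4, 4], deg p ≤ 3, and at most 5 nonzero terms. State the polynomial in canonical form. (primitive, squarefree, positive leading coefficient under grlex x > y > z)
x^2 + y^2 - 2*z

1. The degree is 2 — a single bowl opening along one axis; a quadric.
2. By symmetry, the surface is invariant under rotation about z: p = q(x² + y², z).
3. Reading off the gridlines: one y-axis crossing is at y = 0; it meets the z-axis at z = 0 (among the integer gridlines); a circular section at z = 1 has radius between 1 and 2; it crosses the x-axis at the gridline x = 0.
4. Assembling these constraints gives the stated polynomial.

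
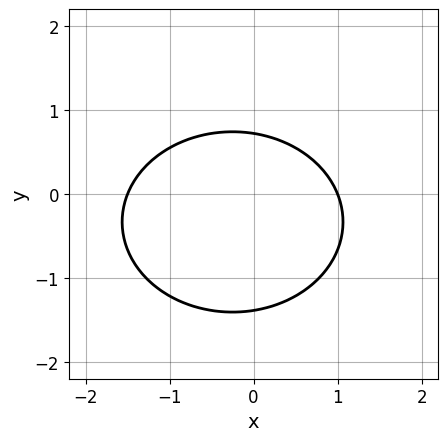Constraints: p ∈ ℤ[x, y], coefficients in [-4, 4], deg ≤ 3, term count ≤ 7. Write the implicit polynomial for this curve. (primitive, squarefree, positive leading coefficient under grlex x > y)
2*x^2 + 3*y^2 + x + 2*y - 3

deg p = 2. A generic line meets the curve in up to 2 points.
Checking where it meets the axes: it crosses the x-axis at the gridline x = 1.
Solving for integer coefficients yields p as stated.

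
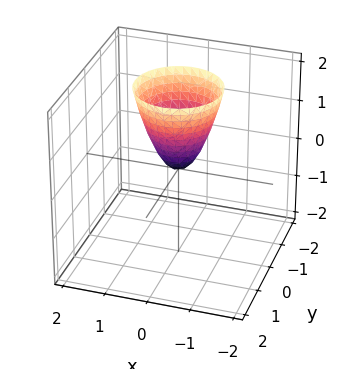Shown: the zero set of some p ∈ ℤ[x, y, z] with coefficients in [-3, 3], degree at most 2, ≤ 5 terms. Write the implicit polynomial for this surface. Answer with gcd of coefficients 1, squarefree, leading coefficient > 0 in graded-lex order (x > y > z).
2*x^2 + 2*y^2 - z

1. The degree is 2 — a paraboloid; a quadric.
2. Symmetries: rotational symmetry about the z-axis ⇒ p depends on x, y only through x² + y².
3. From the visible intercepts: one y-axis crossing is at y = 0; a circular section at z = 2 has radius exactly 1; it meets the x-axis at x = 0 (among the integer gridlines); it crosses the z-axis at the gridline z = 0.
4. Assembling these constraints gives the stated polynomial.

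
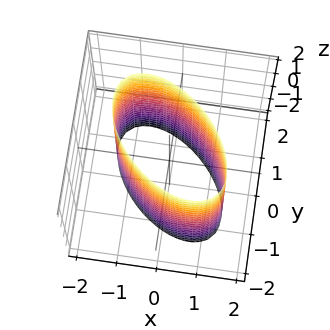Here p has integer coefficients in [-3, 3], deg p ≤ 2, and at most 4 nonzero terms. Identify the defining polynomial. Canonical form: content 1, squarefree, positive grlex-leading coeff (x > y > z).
2*x^2 + 2*x*y + 2*y^2 - 3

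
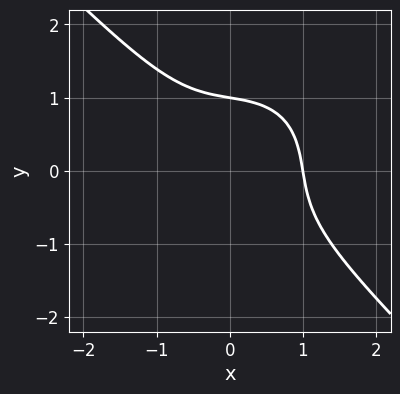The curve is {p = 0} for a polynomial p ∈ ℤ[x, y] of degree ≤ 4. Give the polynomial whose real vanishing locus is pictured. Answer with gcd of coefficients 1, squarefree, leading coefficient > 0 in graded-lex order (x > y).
1. The degree is 3 — the shape is more complex than any degree-2 curve.
2. Observable constraints: it crosses the y-axis at the gridline y = 1; it crosses the x-axis at the gridline x = 1.
3. Solving for integer coefficients yields p as stated.

2*x^3 + 2*y^3 + x*y - 2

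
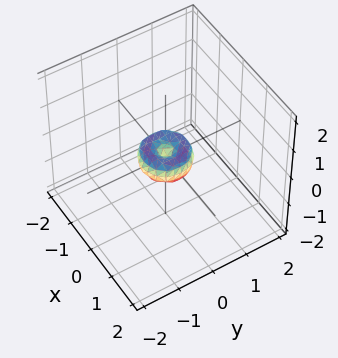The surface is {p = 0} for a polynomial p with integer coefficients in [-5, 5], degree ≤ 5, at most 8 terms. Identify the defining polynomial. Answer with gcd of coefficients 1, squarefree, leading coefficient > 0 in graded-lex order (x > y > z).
2*x^4 + 4*x^2*y^2 + 2*y^4 - x^2 - y^2 + z^2

1. Degree: no degree-3 surface has this shape, so deg p = 4.
2. Symmetries: rotational symmetry about the z-axis ⇒ p depends on x, y only through x² + y².
3. Against the integer gridlines: it meets the y-axis at y = 0 (among the integer gridlines); one z-axis crossing is at z = 0; it crosses the x-axis at the gridline x = 0.
4. The integer polynomial consistent with all of this is the stated p.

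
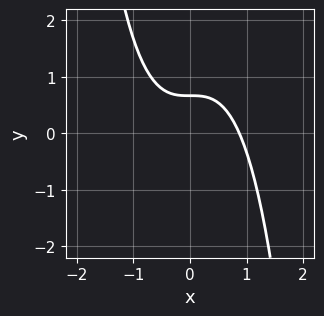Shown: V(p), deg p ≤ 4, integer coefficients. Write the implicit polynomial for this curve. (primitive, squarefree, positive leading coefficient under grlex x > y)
3*x^3 + 3*y - 2

First, deg p = 3.
Finally, putting this together gives p.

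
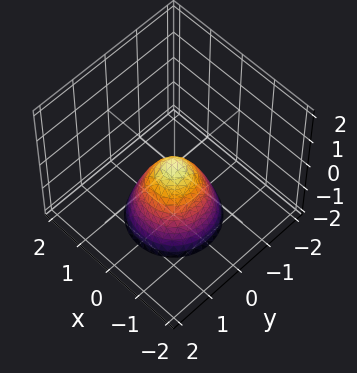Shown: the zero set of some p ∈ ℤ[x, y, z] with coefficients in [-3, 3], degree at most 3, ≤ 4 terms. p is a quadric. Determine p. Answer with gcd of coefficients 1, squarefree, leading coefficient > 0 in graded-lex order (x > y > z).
1. deg p = 2. A single bowl opening along one axis; a quadric.
2. Symmetry: every cross-section ⟂ z is a circle, so x, y appear only via x² + y².
3. Checking where it meets the axes: a circular section at z = -1 has radius between 0 and 1; one x-axis crossing is at x = 0; one z-axis crossing is at z = 0; it crosses the y-axis at the gridline y = 0.
4. The integer polynomial consistent with all of this is the stated p.

3*x^2 + 3*y^2 + 2*z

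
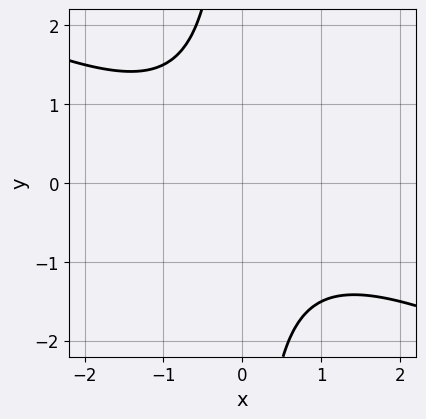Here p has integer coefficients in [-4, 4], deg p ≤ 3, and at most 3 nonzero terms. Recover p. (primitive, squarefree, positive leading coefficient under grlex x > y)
(a) deg p = 2. The shape is more complex than any degree-1 curve.
(b) From the visible intercepts: no x-intercept at any integer in the box; the curve avoids every integer y-axis point in the box.
(c) The integer polynomial consistent with all of this is the stated p.

x^2 + 2*x*y + 2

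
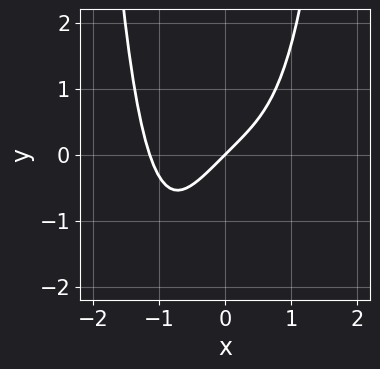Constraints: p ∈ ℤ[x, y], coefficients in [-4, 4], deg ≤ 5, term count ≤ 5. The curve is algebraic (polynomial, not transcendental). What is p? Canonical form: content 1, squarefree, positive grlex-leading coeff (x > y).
First, degree: a generic line meets the curve in up to 4 points, so deg p = 4.
Next, from the visible intercepts: it meets the x-axis at x = 0 (among the integer gridlines); it crosses the y-axis at the gridline y = 0.
Finally, the integer polynomial consistent with all of this is the stated p.

2*x^4 + 3*x - 3*y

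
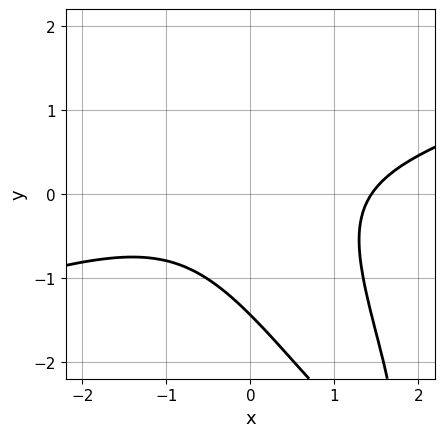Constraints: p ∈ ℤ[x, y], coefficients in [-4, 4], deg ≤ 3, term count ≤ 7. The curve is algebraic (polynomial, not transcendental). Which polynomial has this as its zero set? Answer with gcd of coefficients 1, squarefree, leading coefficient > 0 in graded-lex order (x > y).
x^3 - 2*x^2*y - 3*x*y^2 - y^3 - 3

(a) Degree: a generic line meets the curve in up to 3 points, so deg p = 3.
(b) Putting this together gives p.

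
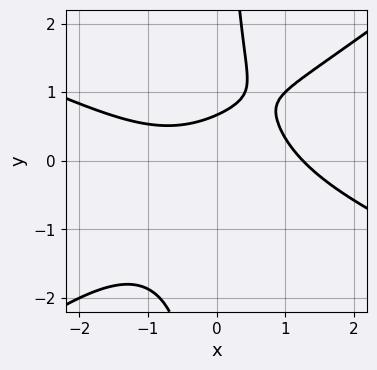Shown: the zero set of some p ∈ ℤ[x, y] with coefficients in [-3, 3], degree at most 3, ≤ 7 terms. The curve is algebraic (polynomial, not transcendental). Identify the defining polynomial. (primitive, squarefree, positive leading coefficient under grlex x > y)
First, the degree is 3 — a generic line meets the curve in up to 3 points.
Finally, solving for integer coefficients yields p as stated.

x^3 + x^2*y - 3*x*y^2 + 3*y - 2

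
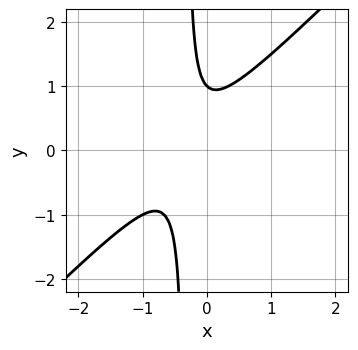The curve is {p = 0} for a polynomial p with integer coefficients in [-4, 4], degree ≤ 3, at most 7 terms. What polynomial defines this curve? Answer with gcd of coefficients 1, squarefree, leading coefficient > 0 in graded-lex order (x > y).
3*x^2 - 3*x*y + 2*x - y + 1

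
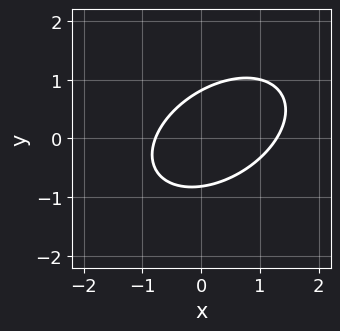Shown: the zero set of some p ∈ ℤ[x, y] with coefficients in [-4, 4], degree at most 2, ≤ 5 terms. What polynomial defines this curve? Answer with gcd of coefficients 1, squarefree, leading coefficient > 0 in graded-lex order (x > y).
2*x^2 - 2*x*y + 3*y^2 - x - 2

Degree: no degree-1 curve has this shape, so deg p = 2.
Matching integer coefficients to the picture gives p.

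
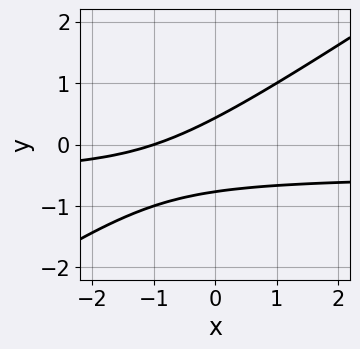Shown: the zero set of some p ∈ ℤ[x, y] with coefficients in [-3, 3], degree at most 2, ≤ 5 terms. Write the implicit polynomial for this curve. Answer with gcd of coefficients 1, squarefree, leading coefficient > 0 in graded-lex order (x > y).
First, deg p = 2. No degree-1 curve has this shape.
Then, from the visible intercepts: it meets the x-axis at x = -1 (among the integer gridlines).
Finally, these observations pin down the coefficients.

2*x*y - 3*y^2 + x - y + 1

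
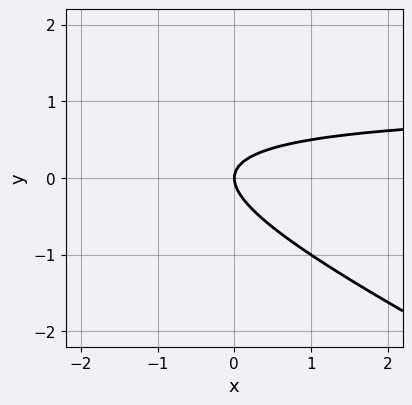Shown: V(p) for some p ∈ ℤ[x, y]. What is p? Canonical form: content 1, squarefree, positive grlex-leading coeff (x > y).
x*y + 2*y^2 - x

The degree is 2 — the shape is more complex than any degree-1 curve.
From the visible intercepts: one y-axis crossing is at y = 0; it meets the x-axis at x = 0 (among the integer gridlines).
Fitting integer coefficients to these (and the overall shape) gives p.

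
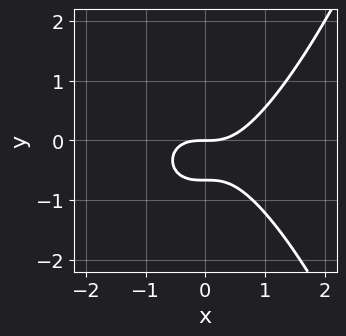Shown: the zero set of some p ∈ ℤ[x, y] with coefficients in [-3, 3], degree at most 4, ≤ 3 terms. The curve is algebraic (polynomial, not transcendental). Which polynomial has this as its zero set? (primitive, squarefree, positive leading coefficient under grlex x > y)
1. The degree is 3 — no degree-2 curve has this shape.
2. Reading off the gridlines: it meets the x-axis at x = 0 (among the integer gridlines); it meets the y-axis at y = 0 (among the integer gridlines).
3. The integer polynomial consistent with all of this is the stated p.

2*x^3 - 3*y^2 - 2*y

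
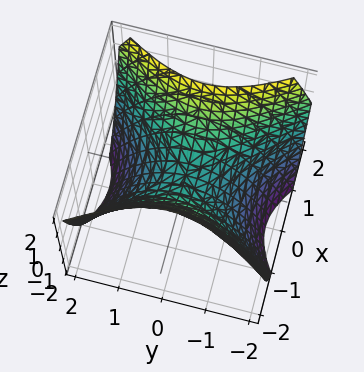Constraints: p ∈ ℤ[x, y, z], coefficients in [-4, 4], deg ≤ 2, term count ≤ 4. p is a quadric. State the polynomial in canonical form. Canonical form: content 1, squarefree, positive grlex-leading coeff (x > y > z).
Degree: a saddle surface; a quadric, so deg p = 2.
Symmetries: mirror symmetry x ↦ −x ⇒ only even powers of x; mirror symmetry y ↦ −y ⇒ only even powers of y.
From the visible intercepts: it meets the z-axis at z = 0 (among the integer gridlines); one y-axis crossing is at y = 0; it crosses the x-axis at the gridline x = 0.
Matching integer coefficients to the picture gives p.

3*x^2 - 2*y^2 - 3*z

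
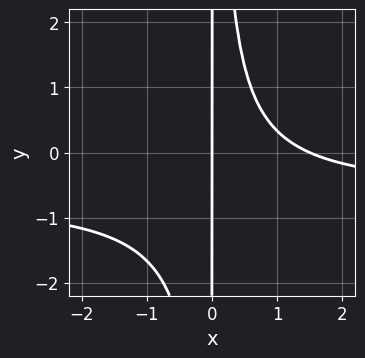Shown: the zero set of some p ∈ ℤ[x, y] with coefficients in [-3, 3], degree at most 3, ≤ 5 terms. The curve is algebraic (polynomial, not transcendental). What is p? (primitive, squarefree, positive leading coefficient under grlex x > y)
First, the degree is 3 — the shape is more complex than any degree-2 curve.
Then, checking where it meets the axes: the visible y-axis segment lies entirely on the curve; it meets the x-axis at x = 0 (among the integer gridlines).
Finally, together with the visible shape, these determine p as stated.

3*x^2*y + 2*x^2 - 3*x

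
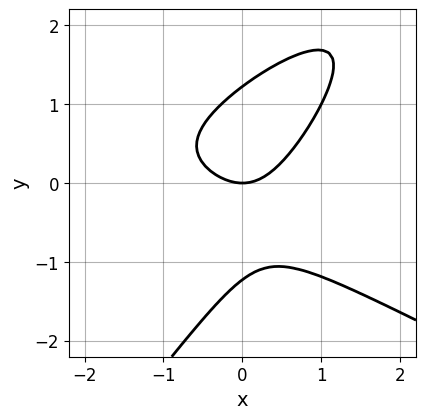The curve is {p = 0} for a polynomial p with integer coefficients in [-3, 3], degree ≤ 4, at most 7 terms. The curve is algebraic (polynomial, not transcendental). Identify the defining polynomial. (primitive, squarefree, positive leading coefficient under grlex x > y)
x^3 - 3*x*y^2 + 2*y^3 + 3*x^2 - 3*y

First, degree: no degree-2 curve has this shape, so deg p = 3.
Next, reading off the gridlines: it meets the x-axis at x = 0 (among the integer gridlines); it meets the y-axis at y = 0 (among the integer gridlines).
Finally, matching integer coefficients to the picture gives p.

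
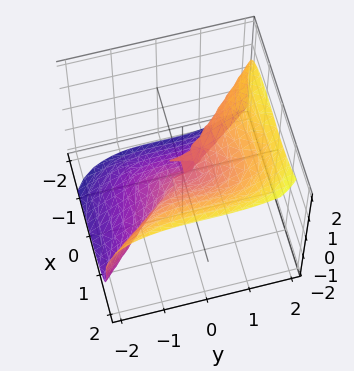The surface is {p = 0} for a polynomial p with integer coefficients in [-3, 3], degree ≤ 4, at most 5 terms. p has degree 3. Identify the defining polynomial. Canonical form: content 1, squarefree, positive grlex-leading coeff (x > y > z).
deg p = 3. The shape is more complex than any degree-2 surface.
Reading off the gridlines: one z-axis crossing is at z = 0; it meets the y-axis at y = 0 (among the integer gridlines); it meets the x-axis at x = 0 (among the integer gridlines).
The integer polynomial consistent with all of this is the stated p.

3*x^3 + 2*y^3 - 3*z^3 - 2*x*z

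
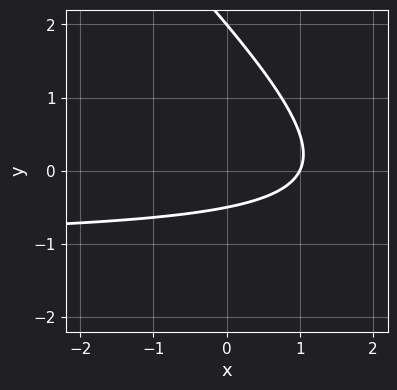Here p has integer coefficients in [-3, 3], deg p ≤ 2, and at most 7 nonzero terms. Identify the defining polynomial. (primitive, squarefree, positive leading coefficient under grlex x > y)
First, deg p = 2. The shape is more complex than any degree-1 curve.
Next, observable constraints: it crosses the y-axis at the gridline y = 2; it crosses the x-axis at the gridline x = 1.
Finally, assembling these constraints gives the stated polynomial.

2*x*y + 2*y^2 + 2*x - 3*y - 2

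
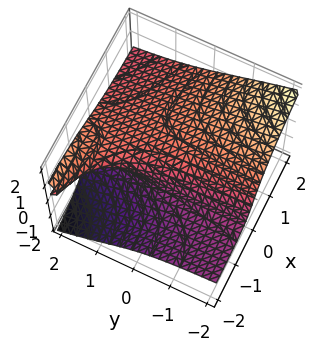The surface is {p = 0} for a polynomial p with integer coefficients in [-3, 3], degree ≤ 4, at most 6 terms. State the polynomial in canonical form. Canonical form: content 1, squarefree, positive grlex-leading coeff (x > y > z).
(a) deg p = 3. The shape is more complex than any degree-2 surface.
(b) Checking where it meets the axes: the surface avoids every integer y-axis point in the box.
(c) Together with the visible shape, these determine p as stated.

x^2*z + 3*x*y*z + 3*z^3 - 3*x - 2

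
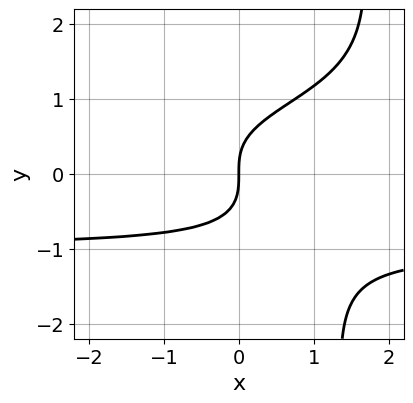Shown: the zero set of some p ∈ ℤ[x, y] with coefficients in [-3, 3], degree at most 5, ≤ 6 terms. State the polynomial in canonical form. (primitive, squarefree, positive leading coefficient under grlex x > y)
2*x*y^3 - x*y^2 - 3*y^3 + 3*x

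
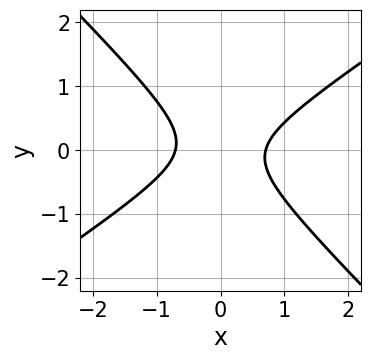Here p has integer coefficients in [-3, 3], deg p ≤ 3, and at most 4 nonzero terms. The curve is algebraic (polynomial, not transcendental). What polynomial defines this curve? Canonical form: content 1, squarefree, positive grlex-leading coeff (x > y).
1. The degree is 2 — no degree-1 curve has this shape.
2. Checking where it meets the axes: the curve avoids every integer y-axis point in the box.
3. Fitting integer coefficients to these (and the overall shape) gives p.

2*x^2 - x*y - 3*y^2 - 1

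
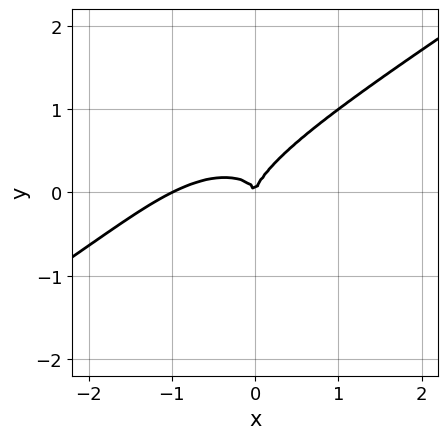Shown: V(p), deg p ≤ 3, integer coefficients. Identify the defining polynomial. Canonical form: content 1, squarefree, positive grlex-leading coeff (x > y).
(a) Degree: the shape is more complex than any degree-2 curve, so deg p = 3.
(b) From the visible intercepts: one y-axis crossing is at y = 0; among the integer gridlines, it crosses the x-axis at x ∈ {-1, 0}.
(c) Matching integer coefficients to the picture gives p.

x^3 - 2*x^2*y + 2*x*y^2 - 2*y^3 + x^2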